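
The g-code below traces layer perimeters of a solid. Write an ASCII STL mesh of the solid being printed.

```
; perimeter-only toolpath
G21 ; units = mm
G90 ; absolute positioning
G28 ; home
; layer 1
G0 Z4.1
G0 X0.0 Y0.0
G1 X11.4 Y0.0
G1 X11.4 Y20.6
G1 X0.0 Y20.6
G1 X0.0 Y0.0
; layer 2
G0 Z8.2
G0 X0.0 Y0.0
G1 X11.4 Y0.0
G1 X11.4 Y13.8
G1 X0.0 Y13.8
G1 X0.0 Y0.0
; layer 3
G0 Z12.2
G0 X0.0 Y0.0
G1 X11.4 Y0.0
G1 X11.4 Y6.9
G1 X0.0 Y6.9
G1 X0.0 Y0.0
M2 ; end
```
solid part
  facet normal 0.0000 0.0000 -1.0000
    outer loop
      vertex 11.4 27.5 0.0
      vertex 11.4 0.0 0.0
      vertex 0.0 0.0 0.0
    endloop
  endfacet
  facet normal 0.0000 0.0000 -1.0000
    outer loop
      vertex 0.0 27.5 0.0
      vertex 11.4 27.5 0.0
      vertex 0.0 0.0 0.0
    endloop
  endfacet
  facet normal 0.0000 -1.0000 0.0000
    outer loop
      vertex 0.0 0.0 0.0
      vertex 11.4 0.0 0.0
      vertex 11.4 0.0 16.3
    endloop
  endfacet
  facet normal 0.0000 -1.0000 0.0000
    outer loop
      vertex 0.0 0.0 0.0
      vertex 11.4 0.0 16.3
      vertex 0.0 0.0 16.3
    endloop
  endfacet
  facet normal 0.0000 0.5099 0.8602
    outer loop
      vertex 0.0 0.0 16.3
      vertex 11.4 0.0 16.3
      vertex 11.4 27.5 0.0
    endloop
  endfacet
  facet normal 0.0000 0.5099 0.8602
    outer loop
      vertex 0.0 0.0 16.3
      vertex 11.4 27.5 0.0
      vertex 0.0 27.5 0.0
    endloop
  endfacet
  facet normal -1.0000 0.0000 0.0000
    outer loop
      vertex 0.0 0.0 16.3
      vertex 0.0 27.5 0.0
      vertex 0.0 0.0 0.0
    endloop
  endfacet
  facet normal 1.0000 0.0000 0.0000
    outer loop
      vertex 11.4 0.0 0.0
      vertex 11.4 27.5 0.0
      vertex 11.4 0.0 16.3
    endloop
  endfacet
endsolid part

The G0 Z moves step by Δz≈4.1 mm. The G1 loops shrink linearly with z, so the solid tapers from its base footprint up to z≈16.3. Closing with a flat bottom cap and the tapered top and triangulating gives 8 facets — a wedge (ramp): 11.4 × 27.5 mm base, rising to 16.3 mm along the y=0 edge and sloping linearly to z=0 at y=27.5.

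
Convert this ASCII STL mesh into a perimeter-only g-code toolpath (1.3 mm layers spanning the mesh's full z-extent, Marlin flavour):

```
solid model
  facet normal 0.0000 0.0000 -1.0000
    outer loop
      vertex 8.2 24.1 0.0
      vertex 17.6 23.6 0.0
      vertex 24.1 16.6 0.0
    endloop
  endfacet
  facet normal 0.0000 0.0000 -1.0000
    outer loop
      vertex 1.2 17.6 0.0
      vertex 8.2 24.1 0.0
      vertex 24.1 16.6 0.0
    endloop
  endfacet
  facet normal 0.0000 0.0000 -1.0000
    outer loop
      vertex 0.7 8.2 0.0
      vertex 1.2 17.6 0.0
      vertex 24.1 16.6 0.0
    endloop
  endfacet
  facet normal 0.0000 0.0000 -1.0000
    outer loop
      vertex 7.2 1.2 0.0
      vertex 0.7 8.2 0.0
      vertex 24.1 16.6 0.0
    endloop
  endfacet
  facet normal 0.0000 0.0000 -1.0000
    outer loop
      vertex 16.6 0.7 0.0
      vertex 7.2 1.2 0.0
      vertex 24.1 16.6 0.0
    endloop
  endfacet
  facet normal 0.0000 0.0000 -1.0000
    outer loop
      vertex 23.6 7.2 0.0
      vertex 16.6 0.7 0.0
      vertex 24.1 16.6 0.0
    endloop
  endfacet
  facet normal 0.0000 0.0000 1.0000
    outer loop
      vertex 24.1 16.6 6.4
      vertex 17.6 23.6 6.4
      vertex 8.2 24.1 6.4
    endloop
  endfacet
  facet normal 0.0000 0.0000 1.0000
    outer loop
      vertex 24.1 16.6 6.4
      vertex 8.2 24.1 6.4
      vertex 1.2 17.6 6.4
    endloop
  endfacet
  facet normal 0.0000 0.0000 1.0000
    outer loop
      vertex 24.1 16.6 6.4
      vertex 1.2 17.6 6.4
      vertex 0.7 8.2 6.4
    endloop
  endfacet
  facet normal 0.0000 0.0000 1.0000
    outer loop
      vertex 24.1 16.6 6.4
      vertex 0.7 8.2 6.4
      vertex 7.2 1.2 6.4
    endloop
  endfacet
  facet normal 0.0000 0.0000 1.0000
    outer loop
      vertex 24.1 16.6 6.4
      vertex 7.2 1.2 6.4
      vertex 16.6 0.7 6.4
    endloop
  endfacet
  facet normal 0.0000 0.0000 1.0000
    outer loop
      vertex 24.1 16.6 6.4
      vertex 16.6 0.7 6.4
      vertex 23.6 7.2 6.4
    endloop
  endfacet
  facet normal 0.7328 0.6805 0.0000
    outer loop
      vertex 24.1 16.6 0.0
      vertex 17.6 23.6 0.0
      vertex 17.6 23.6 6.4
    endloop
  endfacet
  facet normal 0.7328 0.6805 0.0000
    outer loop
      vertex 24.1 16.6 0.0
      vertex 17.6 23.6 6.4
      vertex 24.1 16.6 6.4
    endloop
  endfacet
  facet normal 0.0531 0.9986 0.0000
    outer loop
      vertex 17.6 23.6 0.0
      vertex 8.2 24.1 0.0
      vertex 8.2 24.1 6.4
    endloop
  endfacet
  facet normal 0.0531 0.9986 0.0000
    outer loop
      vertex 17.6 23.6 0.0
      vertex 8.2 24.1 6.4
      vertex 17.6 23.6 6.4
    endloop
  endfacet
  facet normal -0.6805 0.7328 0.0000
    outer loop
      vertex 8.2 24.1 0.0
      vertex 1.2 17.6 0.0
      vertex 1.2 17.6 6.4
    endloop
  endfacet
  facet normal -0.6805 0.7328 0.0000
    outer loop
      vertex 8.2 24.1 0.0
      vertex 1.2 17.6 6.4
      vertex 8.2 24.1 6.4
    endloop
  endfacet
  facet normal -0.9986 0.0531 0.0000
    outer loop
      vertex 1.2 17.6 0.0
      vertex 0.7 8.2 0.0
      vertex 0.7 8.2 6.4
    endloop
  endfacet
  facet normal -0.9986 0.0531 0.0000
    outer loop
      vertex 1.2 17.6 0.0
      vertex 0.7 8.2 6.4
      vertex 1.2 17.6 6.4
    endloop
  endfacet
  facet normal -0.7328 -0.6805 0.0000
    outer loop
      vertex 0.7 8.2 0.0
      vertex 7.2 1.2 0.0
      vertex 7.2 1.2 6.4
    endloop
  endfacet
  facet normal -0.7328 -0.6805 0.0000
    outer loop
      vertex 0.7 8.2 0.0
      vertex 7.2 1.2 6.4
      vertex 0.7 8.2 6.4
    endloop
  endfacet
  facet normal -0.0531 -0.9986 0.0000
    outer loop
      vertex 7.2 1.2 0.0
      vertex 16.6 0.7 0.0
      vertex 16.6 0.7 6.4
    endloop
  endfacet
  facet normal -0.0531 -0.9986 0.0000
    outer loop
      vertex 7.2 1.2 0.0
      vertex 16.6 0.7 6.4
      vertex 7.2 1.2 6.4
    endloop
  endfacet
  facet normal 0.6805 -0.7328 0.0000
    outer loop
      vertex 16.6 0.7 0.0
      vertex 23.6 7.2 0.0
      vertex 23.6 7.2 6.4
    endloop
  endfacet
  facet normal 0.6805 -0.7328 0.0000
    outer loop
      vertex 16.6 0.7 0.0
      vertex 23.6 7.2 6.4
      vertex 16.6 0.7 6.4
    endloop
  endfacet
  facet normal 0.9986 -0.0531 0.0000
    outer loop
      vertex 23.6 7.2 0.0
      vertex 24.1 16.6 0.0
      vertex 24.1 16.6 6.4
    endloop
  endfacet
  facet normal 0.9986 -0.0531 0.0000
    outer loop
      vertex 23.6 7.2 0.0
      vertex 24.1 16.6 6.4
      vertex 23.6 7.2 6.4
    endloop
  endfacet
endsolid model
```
; perimeter-only toolpath
G21 ; units = mm
G90 ; absolute positioning
G28 ; home
; layer 1
G0 Z1.3
G0 X24.1 Y16.6
G1 X17.6 Y23.6
G1 X8.2 Y24.1
G1 X1.2 Y17.6
G1 X0.7 Y8.2
G1 X7.2 Y1.2
G1 X16.6 Y0.7
G1 X23.6 Y7.2
G1 X24.1 Y16.6
; layer 2
G0 Z2.6
G0 X24.1 Y16.6
G1 X17.6 Y23.6
G1 X8.2 Y24.1
G1 X1.2 Y17.6
G1 X0.7 Y8.2
G1 X7.2 Y1.2
G1 X16.6 Y0.7
G1 X23.6 Y7.2
G1 X24.1 Y16.6
; layer 3
G0 Z3.8
G0 X24.1 Y16.6
G1 X17.6 Y23.6
G1 X8.2 Y24.1
G1 X1.2 Y17.6
G1 X0.7 Y8.2
G1 X7.2 Y1.2
G1 X16.6 Y0.7
G1 X23.6 Y7.2
G1 X24.1 Y16.6
; layer 4
G0 Z5.1
G0 X24.1 Y16.6
G1 X17.6 Y23.6
G1 X8.2 Y24.1
G1 X1.2 Y17.6
G1 X0.7 Y8.2
G1 X7.2 Y1.2
G1 X16.6 Y0.7
G1 X23.6 Y7.2
G1 X24.1 Y16.6
; layer 5
G0 Z6.4
G0 X24.1 Y16.6
G1 X17.6 Y23.6
G1 X8.2 Y24.1
G1 X1.2 Y17.6
G1 X0.7 Y8.2
G1 X7.2 Y1.2
G1 X16.6 Y0.7
G1 X23.6 Y7.2
G1 X24.1 Y16.6
M2 ; end

The solid is a regular 8-sided prism (a cylinder approximated with 8 flat sides), circumscribed radius ≈ 12.4 mm, height ≈ 6.4 mm. Slicing at Δz = 1.3 mm — 5 equal slices spanning the solid's height, so layer i sits at z = i·h/5 — gives 5 non-empty perimeters. Each is a 8-segment closed polygon; G0 lifts to the layer z and rapids to the start vertex, then G1 traces the edges.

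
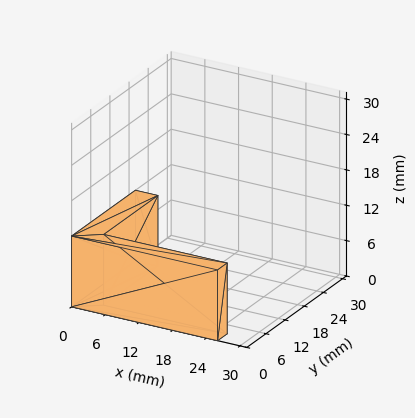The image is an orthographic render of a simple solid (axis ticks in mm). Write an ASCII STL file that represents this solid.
Reading the render: the shape is an L-shaped prism: outer 26 × 20 mm, arm thicknesses ≈ 3 mm (horizontal) and 4 mm (vertical), extruded 12 mm in z (dimensions read to the nearest mm from the axis ticks). For the STL, each face is triangulated and given an outward normal.

solid part
  facet normal 0.0000 0.0000 -1.0000
    outer loop
      vertex 26.000 3.000 0.000
      vertex 26.000 0.000 0.000
      vertex 0.000 0.000 0.000
    endloop
  endfacet
  facet normal 0.0000 0.0000 -1.0000
    outer loop
      vertex 4.000 3.000 0.000
      vertex 26.000 3.000 0.000
      vertex 0.000 0.000 0.000
    endloop
  endfacet
  facet normal 0.0000 0.0000 -1.0000
    outer loop
      vertex 4.000 20.000 0.000
      vertex 4.000 3.000 0.000
      vertex 0.000 0.000 0.000
    endloop
  endfacet
  facet normal 0.0000 0.0000 -1.0000
    outer loop
      vertex 0.000 20.000 0.000
      vertex 4.000 20.000 0.000
      vertex 0.000 0.000 0.000
    endloop
  endfacet
  facet normal 0.0000 0.0000 1.0000
    outer loop
      vertex 0.000 0.000 12.000
      vertex 26.000 0.000 12.000
      vertex 26.000 3.000 12.000
    endloop
  endfacet
  facet normal 0.0000 0.0000 1.0000
    outer loop
      vertex 0.000 0.000 12.000
      vertex 26.000 3.000 12.000
      vertex 4.000 3.000 12.000
    endloop
  endfacet
  facet normal 0.0000 0.0000 1.0000
    outer loop
      vertex 0.000 0.000 12.000
      vertex 4.000 3.000 12.000
      vertex 4.000 20.000 12.000
    endloop
  endfacet
  facet normal 0.0000 0.0000 1.0000
    outer loop
      vertex 0.000 0.000 12.000
      vertex 4.000 20.000 12.000
      vertex 0.000 20.000 12.000
    endloop
  endfacet
  facet normal 0.0000 -1.0000 0.0000
    outer loop
      vertex 0.000 0.000 0.000
      vertex 26.000 0.000 0.000
      vertex 26.000 0.000 12.000
    endloop
  endfacet
  facet normal 0.0000 -1.0000 0.0000
    outer loop
      vertex 0.000 0.000 0.000
      vertex 26.000 0.000 12.000
      vertex 0.000 0.000 12.000
    endloop
  endfacet
  facet normal 1.0000 0.0000 0.0000
    outer loop
      vertex 26.000 0.000 0.000
      vertex 26.000 3.000 0.000
      vertex 26.000 3.000 12.000
    endloop
  endfacet
  facet normal 1.0000 0.0000 0.0000
    outer loop
      vertex 26.000 0.000 0.000
      vertex 26.000 3.000 12.000
      vertex 26.000 0.000 12.000
    endloop
  endfacet
  facet normal 0.0000 1.0000 0.0000
    outer loop
      vertex 26.000 3.000 0.000
      vertex 4.000 3.000 0.000
      vertex 4.000 3.000 12.000
    endloop
  endfacet
  facet normal 0.0000 1.0000 0.0000
    outer loop
      vertex 26.000 3.000 0.000
      vertex 4.000 3.000 12.000
      vertex 26.000 3.000 12.000
    endloop
  endfacet
  facet normal 1.0000 0.0000 0.0000
    outer loop
      vertex 4.000 3.000 0.000
      vertex 4.000 20.000 0.000
      vertex 4.000 20.000 12.000
    endloop
  endfacet
  facet normal 1.0000 0.0000 0.0000
    outer loop
      vertex 4.000 3.000 0.000
      vertex 4.000 20.000 12.000
      vertex 4.000 3.000 12.000
    endloop
  endfacet
  facet normal 0.0000 1.0000 0.0000
    outer loop
      vertex 4.000 20.000 0.000
      vertex 0.000 20.000 0.000
      vertex 0.000 20.000 12.000
    endloop
  endfacet
  facet normal 0.0000 1.0000 0.0000
    outer loop
      vertex 4.000 20.000 0.000
      vertex 0.000 20.000 12.000
      vertex 4.000 20.000 12.000
    endloop
  endfacet
  facet normal -1.0000 0.0000 0.0000
    outer loop
      vertex 0.000 20.000 0.000
      vertex 0.000 0.000 0.000
      vertex 0.000 0.000 12.000
    endloop
  endfacet
  facet normal -1.0000 0.0000 0.0000
    outer loop
      vertex 0.000 20.000 0.000
      vertex 0.000 0.000 12.000
      vertex 0.000 20.000 12.000
    endloop
  endfacet
endsolid part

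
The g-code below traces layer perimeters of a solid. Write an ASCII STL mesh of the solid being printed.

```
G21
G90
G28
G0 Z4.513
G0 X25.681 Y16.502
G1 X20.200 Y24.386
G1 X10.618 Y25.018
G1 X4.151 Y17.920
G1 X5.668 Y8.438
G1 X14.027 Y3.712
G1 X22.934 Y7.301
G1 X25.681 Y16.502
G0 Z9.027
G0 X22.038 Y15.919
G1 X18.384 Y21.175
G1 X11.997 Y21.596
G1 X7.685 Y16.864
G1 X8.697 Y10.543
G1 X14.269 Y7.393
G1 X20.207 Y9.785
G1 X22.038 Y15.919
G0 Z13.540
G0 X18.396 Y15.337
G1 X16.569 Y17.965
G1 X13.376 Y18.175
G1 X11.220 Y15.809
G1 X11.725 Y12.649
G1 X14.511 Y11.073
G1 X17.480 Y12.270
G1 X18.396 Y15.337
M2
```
solid part
  facet normal 0.0000 0.0000 -1.0000
    outer loop
      vertex 9.240 28.439 0.000
      vertex 22.015 27.597 0.000
      vertex 29.323 17.085 0.000
    endloop
  endfacet
  facet normal 0.0000 0.0000 -1.0000
    outer loop
      vertex 0.617 18.975 0.000
      vertex 9.240 28.439 0.000
      vertex 29.323 17.085 0.000
    endloop
  endfacet
  facet normal 0.0000 0.0000 -1.0000
    outer loop
      vertex 2.639 6.333 0.000
      vertex 0.617 18.975 0.000
      vertex 29.323 17.085 0.000
    endloop
  endfacet
  facet normal 0.0000 0.0000 -1.0000
    outer loop
      vertex 13.784 0.032 0.000
      vertex 2.639 6.333 0.000
      vertex 29.323 17.085 0.000
    endloop
  endfacet
  facet normal 0.0000 0.0000 -1.0000
    outer loop
      vertex 25.660 4.817 0.000
      vertex 13.784 0.032 0.000
      vertex 29.323 17.085 0.000
    endloop
  endfacet
  facet normal 0.6612 0.4597 0.5929
    outer loop
      vertex 29.323 17.085 0.000
      vertex 22.015 27.597 0.000
      vertex 14.754 14.754 18.054
    endloop
  endfacet
  facet normal 0.0530 0.8035 0.5929
    outer loop
      vertex 22.015 27.597 0.000
      vertex 9.240 28.439 0.000
      vertex 14.754 14.754 18.054
    endloop
  endfacet
  facet normal -0.5952 0.5424 0.5929
    outer loop
      vertex 9.240 28.439 0.000
      vertex 0.617 18.975 0.000
      vertex 14.754 14.754 18.054
    endloop
  endfacet
  facet normal -0.7952 -0.1272 0.5929
    outer loop
      vertex 0.617 18.975 0.000
      vertex 2.639 6.333 0.000
      vertex 14.754 14.754 18.054
    endloop
  endfacet
  facet normal -0.3963 -0.7010 0.5929
    outer loop
      vertex 2.639 6.333 0.000
      vertex 13.784 0.032 0.000
      vertex 14.754 14.754 18.054
    endloop
  endfacet
  facet normal 0.3009 -0.7469 0.5929
    outer loop
      vertex 13.784 0.032 0.000
      vertex 25.660 4.817 0.000
      vertex 14.754 14.754 18.054
    endloop
  endfacet
  facet normal 0.7716 -0.2304 0.5929
    outer loop
      vertex 25.660 4.817 0.000
      vertex 29.323 17.085 0.000
      vertex 14.754 14.754 18.054
    endloop
  endfacet
endsolid part

The G0 Z moves step by Δz≈4.513 mm. The G1 loops shrink linearly with z, so the solid tapers from its base footprint up to z≈18.1. Closing with a flat bottom cap and the tapered top and triangulating gives 12 facets — a regular 7-sided pyramid, base circumscribed radius ≈ 14.8 mm, apex at z ≈ 18.1 mm.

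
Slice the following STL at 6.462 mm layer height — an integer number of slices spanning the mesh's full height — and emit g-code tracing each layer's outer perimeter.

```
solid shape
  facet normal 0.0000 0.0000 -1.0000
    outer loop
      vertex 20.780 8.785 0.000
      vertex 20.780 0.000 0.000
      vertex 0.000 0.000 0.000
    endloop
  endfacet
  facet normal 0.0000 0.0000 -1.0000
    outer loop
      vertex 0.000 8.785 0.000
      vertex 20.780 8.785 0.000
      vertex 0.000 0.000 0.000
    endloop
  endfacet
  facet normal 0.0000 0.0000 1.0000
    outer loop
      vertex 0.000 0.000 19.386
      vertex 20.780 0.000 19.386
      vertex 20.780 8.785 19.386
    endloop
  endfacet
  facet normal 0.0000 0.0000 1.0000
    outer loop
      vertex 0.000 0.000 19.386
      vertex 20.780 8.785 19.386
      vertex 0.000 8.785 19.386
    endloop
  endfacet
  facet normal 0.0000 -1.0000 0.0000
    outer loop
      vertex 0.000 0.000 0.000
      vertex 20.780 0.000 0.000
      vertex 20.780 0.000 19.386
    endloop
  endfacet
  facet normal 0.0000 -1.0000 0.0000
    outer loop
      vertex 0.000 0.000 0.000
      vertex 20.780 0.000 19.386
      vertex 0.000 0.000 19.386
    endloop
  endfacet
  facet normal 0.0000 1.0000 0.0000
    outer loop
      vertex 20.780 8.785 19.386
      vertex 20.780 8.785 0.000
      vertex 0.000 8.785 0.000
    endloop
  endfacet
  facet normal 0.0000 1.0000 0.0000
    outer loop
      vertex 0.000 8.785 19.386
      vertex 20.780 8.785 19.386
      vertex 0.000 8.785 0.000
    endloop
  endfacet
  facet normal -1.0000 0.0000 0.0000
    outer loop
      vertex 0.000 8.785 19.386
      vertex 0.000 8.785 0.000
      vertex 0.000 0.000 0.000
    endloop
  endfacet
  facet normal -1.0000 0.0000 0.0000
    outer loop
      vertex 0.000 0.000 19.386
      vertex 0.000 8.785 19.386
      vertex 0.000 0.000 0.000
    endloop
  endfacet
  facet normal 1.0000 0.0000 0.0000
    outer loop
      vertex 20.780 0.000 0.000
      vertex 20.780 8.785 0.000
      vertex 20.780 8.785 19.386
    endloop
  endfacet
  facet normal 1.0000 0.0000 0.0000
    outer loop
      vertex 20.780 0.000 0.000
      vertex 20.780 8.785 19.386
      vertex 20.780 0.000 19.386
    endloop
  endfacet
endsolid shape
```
; perimeter-only toolpath
G21 ; units = mm
G90 ; absolute positioning
G28 ; home
; layer 1
G0 Z6.462
G0 X0.000 Y0.000
G1 X20.780 Y0.000
G1 X20.780 Y8.785
G1 X0.000 Y8.785
G1 X0.000 Y0.000
; layer 2
G0 Z12.924
G0 X0.000 Y0.000
G1 X20.780 Y0.000
G1 X20.780 Y8.785
G1 X0.000 Y8.785
G1 X0.000 Y0.000
; layer 3
G0 Z19.386
G0 X0.000 Y0.000
G1 X20.780 Y0.000
G1 X20.780 Y8.785
G1 X0.000 Y8.785
G1 X0.000 Y0.000
M2 ; end

The solid is a rectangular box, roughly 20.8 × 8.79 mm footprint and 19.4 mm tall. Slicing at Δz = 6.462 mm — 3 equal slices spanning the solid's height, so layer i sits at z = i·h/3 — gives 3 non-empty perimeters. Each is a 4-segment closed polygon; G0 lifts to the layer z and rapids to the start vertex, then G1 traces the edges.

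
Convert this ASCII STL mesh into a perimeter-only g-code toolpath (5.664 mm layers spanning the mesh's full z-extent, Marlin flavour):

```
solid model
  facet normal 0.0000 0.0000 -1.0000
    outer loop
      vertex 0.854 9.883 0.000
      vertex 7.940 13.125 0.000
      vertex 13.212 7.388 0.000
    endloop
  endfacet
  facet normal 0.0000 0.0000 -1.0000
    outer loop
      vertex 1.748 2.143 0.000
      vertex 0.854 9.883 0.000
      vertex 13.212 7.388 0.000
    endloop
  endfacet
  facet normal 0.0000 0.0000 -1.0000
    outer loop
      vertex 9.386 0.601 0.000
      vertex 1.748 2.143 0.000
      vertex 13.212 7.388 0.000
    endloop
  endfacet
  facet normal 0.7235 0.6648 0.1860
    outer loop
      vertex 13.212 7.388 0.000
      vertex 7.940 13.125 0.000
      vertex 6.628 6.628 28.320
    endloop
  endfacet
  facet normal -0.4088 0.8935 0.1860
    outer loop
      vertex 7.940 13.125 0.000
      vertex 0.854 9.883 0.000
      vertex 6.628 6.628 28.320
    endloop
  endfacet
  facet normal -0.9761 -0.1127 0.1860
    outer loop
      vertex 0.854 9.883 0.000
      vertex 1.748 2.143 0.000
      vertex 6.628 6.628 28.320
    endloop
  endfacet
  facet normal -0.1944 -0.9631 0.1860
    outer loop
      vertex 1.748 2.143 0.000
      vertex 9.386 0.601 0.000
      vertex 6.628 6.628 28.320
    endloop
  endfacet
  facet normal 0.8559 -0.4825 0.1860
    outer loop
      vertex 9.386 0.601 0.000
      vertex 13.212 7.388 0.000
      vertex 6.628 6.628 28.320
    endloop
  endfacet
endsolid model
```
; perimeter-only toolpath
G21 ; units = mm
G90 ; absolute positioning
G28 ; home
; layer 1
G0 Z5.664
G0 X11.895 Y7.236
G1 X7.678 Y11.826
G1 X2.009 Y9.232
G1 X2.724 Y3.040
G1 X8.834 Y1.806
G1 X11.895 Y7.236
; layer 2
G0 Z11.328
G0 X10.578 Y7.084
G1 X7.415 Y10.526
G1 X3.164 Y8.581
G1 X3.700 Y3.937
G1 X8.283 Y3.012
G1 X10.578 Y7.084
; layer 3
G0 Z16.992
G0 X9.262 Y6.932
G1 X7.153 Y9.227
G1 X4.318 Y7.930
G1 X4.676 Y4.834
G1 X7.731 Y4.217
G1 X9.262 Y6.932
; layer 4
G0 Z22.656
G0 X7.945 Y6.780
G1 X6.890 Y7.927
G1 X5.473 Y7.279
G1 X5.652 Y5.731
G1 X7.180 Y5.423
G1 X7.945 Y6.780
M2 ; end

The solid is a regular 5-sided pyramid, base circumscribed radius ≈ 6.63 mm, apex at z ≈ 28.3 mm. Slicing at Δz = 5.664 mm — 5 equal slices spanning the solid's height, so layer i sits at z = i·h/5 — gives 4 non-empty perimeters. Each is a 5-segment closed polygon; G0 lifts to the layer z and rapids to the start vertex, then G1 traces the edges. The cross-section shrinks linearly with z (the slice at the apex is degenerate and omitted).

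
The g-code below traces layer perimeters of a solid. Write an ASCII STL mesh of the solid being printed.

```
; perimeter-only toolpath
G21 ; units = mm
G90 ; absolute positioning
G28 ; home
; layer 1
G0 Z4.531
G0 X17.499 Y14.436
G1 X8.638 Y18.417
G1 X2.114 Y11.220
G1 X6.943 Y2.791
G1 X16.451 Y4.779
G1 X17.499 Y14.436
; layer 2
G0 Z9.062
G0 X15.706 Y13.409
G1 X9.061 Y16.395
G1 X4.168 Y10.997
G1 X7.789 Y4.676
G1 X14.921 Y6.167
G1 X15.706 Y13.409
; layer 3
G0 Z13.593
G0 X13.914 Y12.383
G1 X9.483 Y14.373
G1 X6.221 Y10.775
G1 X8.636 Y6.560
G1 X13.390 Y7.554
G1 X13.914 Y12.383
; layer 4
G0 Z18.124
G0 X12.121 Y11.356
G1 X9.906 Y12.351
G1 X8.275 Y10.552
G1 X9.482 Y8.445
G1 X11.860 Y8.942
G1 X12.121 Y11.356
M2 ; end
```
solid part
  facet normal 0.0000 0.0000 -1.0000
    outer loop
      vertex 0.060 11.443 0.000
      vertex 8.215 20.439 0.000
      vertex 19.291 15.463 0.000
    endloop
  endfacet
  facet normal 0.0000 0.0000 -1.0000
    outer loop
      vertex 6.096 0.907 0.000
      vertex 0.060 11.443 0.000
      vertex 19.291 15.463 0.000
    endloop
  endfacet
  facet normal 0.0000 0.0000 -1.0000
    outer loop
      vertex 17.982 3.392 0.000
      vertex 6.096 0.907 0.000
      vertex 19.291 15.463 0.000
    endloop
  endfacet
  facet normal 0.3845 0.8558 0.3460
    outer loop
      vertex 19.291 15.463 0.000
      vertex 8.215 20.439 0.000
      vertex 10.329 10.329 22.655
    endloop
  endfacet
  facet normal -0.6951 0.6301 0.3461
    outer loop
      vertex 8.215 20.439 0.000
      vertex 0.060 11.443 0.000
      vertex 10.329 10.329 22.655
    endloop
  endfacet
  facet normal -0.8141 -0.4664 0.3461
    outer loop
      vertex 0.060 11.443 0.000
      vertex 6.096 0.907 0.000
      vertex 10.329 10.329 22.655
    endloop
  endfacet
  facet normal 0.1920 -0.9184 0.3461
    outer loop
      vertex 6.096 0.907 0.000
      vertex 17.982 3.392 0.000
      vertex 10.329 10.329 22.655
    endloop
  endfacet
  facet normal 0.9327 -0.1011 0.3461
    outer loop
      vertex 17.982 3.392 0.000
      vertex 19.291 15.463 0.000
      vertex 10.329 10.329 22.655
    endloop
  endfacet
endsolid part

The G0 Z moves step by Δz≈4.531 mm. The G1 loops shrink linearly with z, so the solid tapers from its base footprint up to z≈22.7. Closing with a flat bottom cap and the tapered top and triangulating gives 8 facets — a regular 5-sided pyramid, base circumscribed radius ≈ 10.3 mm, apex at z ≈ 22.7 mm.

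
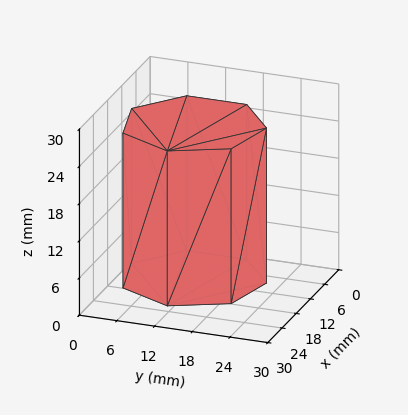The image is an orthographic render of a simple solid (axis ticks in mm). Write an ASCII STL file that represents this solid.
Reading the render: the shape is a regular 7-sided prism (a cylinder approximated with 7 flat sides), circumscribed radius ≈ 11 mm, height ≈ 25 mm (dimensions read to the nearest mm from the axis ticks). For the STL, each face is triangulated and given an outward normal.

solid part
  facet normal 0.0000 0.0000 -1.0000
    outer loop
      vertex 8.552 21.724 0.000
      vertex 17.858 19.600 0.000
      vertex 22.000 11.000 0.000
    endloop
  endfacet
  facet normal 0.0000 0.0000 -1.0000
    outer loop
      vertex 1.089 15.773 0.000
      vertex 8.552 21.724 0.000
      vertex 22.000 11.000 0.000
    endloop
  endfacet
  facet normal 0.0000 0.0000 -1.0000
    outer loop
      vertex 1.089 6.227 0.000
      vertex 1.089 15.773 0.000
      vertex 22.000 11.000 0.000
    endloop
  endfacet
  facet normal 0.0000 0.0000 -1.0000
    outer loop
      vertex 8.552 0.276 0.000
      vertex 1.089 6.227 0.000
      vertex 22.000 11.000 0.000
    endloop
  endfacet
  facet normal 0.0000 0.0000 -1.0000
    outer loop
      vertex 17.858 2.400 0.000
      vertex 8.552 0.276 0.000
      vertex 22.000 11.000 0.000
    endloop
  endfacet
  facet normal 0.0000 0.0000 1.0000
    outer loop
      vertex 22.000 11.000 25.000
      vertex 17.858 19.600 25.000
      vertex 8.552 21.724 25.000
    endloop
  endfacet
  facet normal 0.0000 0.0000 1.0000
    outer loop
      vertex 22.000 11.000 25.000
      vertex 8.552 21.724 25.000
      vertex 1.089 15.773 25.000
    endloop
  endfacet
  facet normal 0.0000 0.0000 1.0000
    outer loop
      vertex 22.000 11.000 25.000
      vertex 1.089 15.773 25.000
      vertex 1.089 6.227 25.000
    endloop
  endfacet
  facet normal 0.0000 0.0000 1.0000
    outer loop
      vertex 22.000 11.000 25.000
      vertex 1.089 6.227 25.000
      vertex 8.552 0.276 25.000
    endloop
  endfacet
  facet normal 0.0000 0.0000 1.0000
    outer loop
      vertex 22.000 11.000 25.000
      vertex 8.552 0.276 25.000
      vertex 17.858 2.400 25.000
    endloop
  endfacet
  facet normal 0.9010 0.4339 0.0000
    outer loop
      vertex 22.000 11.000 0.000
      vertex 17.858 19.600 0.000
      vertex 17.858 19.600 25.000
    endloop
  endfacet
  facet normal 0.9010 0.4339 0.0000
    outer loop
      vertex 22.000 11.000 0.000
      vertex 17.858 19.600 25.000
      vertex 22.000 11.000 25.000
    endloop
  endfacet
  facet normal 0.2225 0.9749 0.0000
    outer loop
      vertex 17.858 19.600 0.000
      vertex 8.552 21.724 0.000
      vertex 8.552 21.724 25.000
    endloop
  endfacet
  facet normal 0.2225 0.9749 0.0000
    outer loop
      vertex 17.858 19.600 0.000
      vertex 8.552 21.724 25.000
      vertex 17.858 19.600 25.000
    endloop
  endfacet
  facet normal -0.6235 0.7819 0.0000
    outer loop
      vertex 8.552 21.724 0.000
      vertex 1.089 15.773 0.000
      vertex 1.089 15.773 25.000
    endloop
  endfacet
  facet normal -0.6235 0.7819 0.0000
    outer loop
      vertex 8.552 21.724 0.000
      vertex 1.089 15.773 25.000
      vertex 8.552 21.724 25.000
    endloop
  endfacet
  facet normal -1.0000 0.0000 0.0000
    outer loop
      vertex 1.089 15.773 0.000
      vertex 1.089 6.227 0.000
      vertex 1.089 6.227 25.000
    endloop
  endfacet
  facet normal -1.0000 0.0000 0.0000
    outer loop
      vertex 1.089 15.773 0.000
      vertex 1.089 6.227 25.000
      vertex 1.089 15.773 25.000
    endloop
  endfacet
  facet normal -0.6235 -0.7819 0.0000
    outer loop
      vertex 1.089 6.227 0.000
      vertex 8.552 0.276 0.000
      vertex 8.552 0.276 25.000
    endloop
  endfacet
  facet normal -0.6235 -0.7819 0.0000
    outer loop
      vertex 1.089 6.227 0.000
      vertex 8.552 0.276 25.000
      vertex 1.089 6.227 25.000
    endloop
  endfacet
  facet normal 0.2225 -0.9749 0.0000
    outer loop
      vertex 8.552 0.276 0.000
      vertex 17.858 2.400 0.000
      vertex 17.858 2.400 25.000
    endloop
  endfacet
  facet normal 0.2225 -0.9749 0.0000
    outer loop
      vertex 8.552 0.276 0.000
      vertex 17.858 2.400 25.000
      vertex 8.552 0.276 25.000
    endloop
  endfacet
  facet normal 0.9010 -0.4339 0.0000
    outer loop
      vertex 17.858 2.400 0.000
      vertex 22.000 11.000 0.000
      vertex 22.000 11.000 25.000
    endloop
  endfacet
  facet normal 0.9010 -0.4339 0.0000
    outer loop
      vertex 17.858 2.400 0.000
      vertex 22.000 11.000 25.000
      vertex 17.858 2.400 25.000
    endloop
  endfacet
endsolid part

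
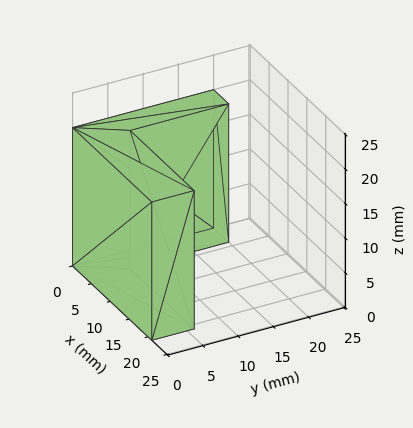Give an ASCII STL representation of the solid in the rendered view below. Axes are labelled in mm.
Reading the render: the shape is an L-shaped prism: outer 21 × 20 mm, arm thicknesses ≈ 6 mm (horizontal) and 4 mm (vertical), extruded 20 mm in z (dimensions read to the nearest mm from the axis ticks). For the STL, each face is triangulated and given an outward normal.

solid part
  facet normal 0.0000 0.0000 -1.0000
    outer loop
      vertex 21.000 6.000 0.000
      vertex 21.000 0.000 0.000
      vertex 0.000 0.000 0.000
    endloop
  endfacet
  facet normal 0.0000 0.0000 -1.0000
    outer loop
      vertex 4.000 6.000 0.000
      vertex 21.000 6.000 0.000
      vertex 0.000 0.000 0.000
    endloop
  endfacet
  facet normal 0.0000 0.0000 -1.0000
    outer loop
      vertex 4.000 20.000 0.000
      vertex 4.000 6.000 0.000
      vertex 0.000 0.000 0.000
    endloop
  endfacet
  facet normal 0.0000 0.0000 -1.0000
    outer loop
      vertex 0.000 20.000 0.000
      vertex 4.000 20.000 0.000
      vertex 0.000 0.000 0.000
    endloop
  endfacet
  facet normal 0.0000 0.0000 1.0000
    outer loop
      vertex 0.000 0.000 20.000
      vertex 21.000 0.000 20.000
      vertex 21.000 6.000 20.000
    endloop
  endfacet
  facet normal 0.0000 0.0000 1.0000
    outer loop
      vertex 0.000 0.000 20.000
      vertex 21.000 6.000 20.000
      vertex 4.000 6.000 20.000
    endloop
  endfacet
  facet normal 0.0000 0.0000 1.0000
    outer loop
      vertex 0.000 0.000 20.000
      vertex 4.000 6.000 20.000
      vertex 4.000 20.000 20.000
    endloop
  endfacet
  facet normal 0.0000 0.0000 1.0000
    outer loop
      vertex 0.000 0.000 20.000
      vertex 4.000 20.000 20.000
      vertex 0.000 20.000 20.000
    endloop
  endfacet
  facet normal 0.0000 -1.0000 0.0000
    outer loop
      vertex 0.000 0.000 0.000
      vertex 21.000 0.000 0.000
      vertex 21.000 0.000 20.000
    endloop
  endfacet
  facet normal 0.0000 -1.0000 0.0000
    outer loop
      vertex 0.000 0.000 0.000
      vertex 21.000 0.000 20.000
      vertex 0.000 0.000 20.000
    endloop
  endfacet
  facet normal 1.0000 0.0000 0.0000
    outer loop
      vertex 21.000 0.000 0.000
      vertex 21.000 6.000 0.000
      vertex 21.000 6.000 20.000
    endloop
  endfacet
  facet normal 1.0000 0.0000 0.0000
    outer loop
      vertex 21.000 0.000 0.000
      vertex 21.000 6.000 20.000
      vertex 21.000 0.000 20.000
    endloop
  endfacet
  facet normal 0.0000 1.0000 0.0000
    outer loop
      vertex 21.000 6.000 0.000
      vertex 4.000 6.000 0.000
      vertex 4.000 6.000 20.000
    endloop
  endfacet
  facet normal 0.0000 1.0000 0.0000
    outer loop
      vertex 21.000 6.000 0.000
      vertex 4.000 6.000 20.000
      vertex 21.000 6.000 20.000
    endloop
  endfacet
  facet normal 1.0000 0.0000 0.0000
    outer loop
      vertex 4.000 6.000 0.000
      vertex 4.000 20.000 0.000
      vertex 4.000 20.000 20.000
    endloop
  endfacet
  facet normal 1.0000 0.0000 0.0000
    outer loop
      vertex 4.000 6.000 0.000
      vertex 4.000 20.000 20.000
      vertex 4.000 6.000 20.000
    endloop
  endfacet
  facet normal 0.0000 1.0000 0.0000
    outer loop
      vertex 4.000 20.000 0.000
      vertex 0.000 20.000 0.000
      vertex 0.000 20.000 20.000
    endloop
  endfacet
  facet normal 0.0000 1.0000 0.0000
    outer loop
      vertex 4.000 20.000 0.000
      vertex 0.000 20.000 20.000
      vertex 4.000 20.000 20.000
    endloop
  endfacet
  facet normal -1.0000 0.0000 0.0000
    outer loop
      vertex 0.000 20.000 0.000
      vertex 0.000 0.000 0.000
      vertex 0.000 0.000 20.000
    endloop
  endfacet
  facet normal -1.0000 0.0000 0.0000
    outer loop
      vertex 0.000 20.000 0.000
      vertex 0.000 0.000 20.000
      vertex 0.000 20.000 20.000
    endloop
  endfacet
endsolid part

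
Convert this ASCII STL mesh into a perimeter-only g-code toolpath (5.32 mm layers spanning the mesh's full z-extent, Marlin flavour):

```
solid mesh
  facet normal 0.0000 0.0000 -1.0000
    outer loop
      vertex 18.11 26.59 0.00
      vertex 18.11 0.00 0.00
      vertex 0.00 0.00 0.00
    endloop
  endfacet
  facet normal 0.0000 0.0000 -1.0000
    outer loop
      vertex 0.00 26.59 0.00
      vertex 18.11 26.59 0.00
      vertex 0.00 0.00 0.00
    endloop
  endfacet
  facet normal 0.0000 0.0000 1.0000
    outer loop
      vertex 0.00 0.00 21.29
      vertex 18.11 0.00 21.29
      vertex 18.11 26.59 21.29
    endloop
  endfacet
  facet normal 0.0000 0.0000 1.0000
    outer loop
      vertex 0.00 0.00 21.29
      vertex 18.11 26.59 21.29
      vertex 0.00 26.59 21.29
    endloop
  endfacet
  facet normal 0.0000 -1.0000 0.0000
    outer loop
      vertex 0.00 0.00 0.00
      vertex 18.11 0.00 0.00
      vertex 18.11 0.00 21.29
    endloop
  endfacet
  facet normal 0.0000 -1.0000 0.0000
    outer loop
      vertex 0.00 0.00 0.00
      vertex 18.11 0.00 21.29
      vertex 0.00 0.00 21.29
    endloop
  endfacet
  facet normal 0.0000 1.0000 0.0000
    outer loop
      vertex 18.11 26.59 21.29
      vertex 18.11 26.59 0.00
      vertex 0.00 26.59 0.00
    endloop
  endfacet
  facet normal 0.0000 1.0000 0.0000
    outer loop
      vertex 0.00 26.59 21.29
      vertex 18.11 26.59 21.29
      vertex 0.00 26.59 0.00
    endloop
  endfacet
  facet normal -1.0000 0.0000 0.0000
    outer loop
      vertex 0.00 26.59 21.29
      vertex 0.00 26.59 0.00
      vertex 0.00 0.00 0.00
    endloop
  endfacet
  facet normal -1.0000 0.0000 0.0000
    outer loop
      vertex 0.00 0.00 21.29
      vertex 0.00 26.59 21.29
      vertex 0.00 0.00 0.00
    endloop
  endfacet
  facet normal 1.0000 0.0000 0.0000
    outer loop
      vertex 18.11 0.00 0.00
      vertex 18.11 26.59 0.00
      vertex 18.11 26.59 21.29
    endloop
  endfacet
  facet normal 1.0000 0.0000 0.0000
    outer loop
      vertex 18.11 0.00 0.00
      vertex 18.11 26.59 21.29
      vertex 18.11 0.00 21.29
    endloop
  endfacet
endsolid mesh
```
; perimeter-only toolpath
G21 ; units = mm
G90 ; absolute positioning
G28 ; home
; layer 1
G0 Z5.32
G0 X0.00 Y0.00
G1 X18.11 Y0.00
G1 X18.11 Y26.59
G1 X0.00 Y26.59
G1 X0.00 Y0.00
; layer 2
G0 Z10.64
G0 X0.00 Y0.00
G1 X18.11 Y0.00
G1 X18.11 Y26.59
G1 X0.00 Y26.59
G1 X0.00 Y0.00
; layer 3
G0 Z15.97
G0 X0.00 Y0.00
G1 X18.11 Y0.00
G1 X18.11 Y26.59
G1 X0.00 Y26.59
G1 X0.00 Y0.00
; layer 4
G0 Z21.29
G0 X0.00 Y0.00
G1 X18.11 Y0.00
G1 X18.11 Y26.59
G1 X0.00 Y26.59
G1 X0.00 Y0.00
M2 ; end

The solid is a rectangular box, roughly 18.1 × 26.6 mm footprint and 21.3 mm tall. Slicing at Δz = 5.32 mm — 4 equal slices spanning the solid's height, so layer i sits at z = i·h/4 — gives 4 non-empty perimeters. Each is a 4-segment closed polygon; G0 lifts to the layer z and rapids to the start vertex, then G1 traces the edges.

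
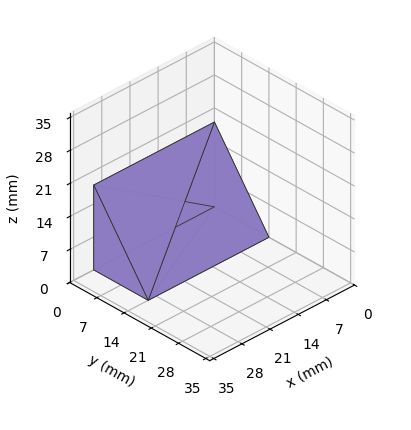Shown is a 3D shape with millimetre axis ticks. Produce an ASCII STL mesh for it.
Reading the render: the shape is a wedge (ramp): 30 × 14 mm base, rising to 18 mm along the y=0 edge and sloping linearly to z=0 at y=14 (dimensions read to the nearest mm from the axis ticks). For the STL, each face is triangulated and given an outward normal.

solid part
  facet normal 0.0000 0.0000 -1.0000
    outer loop
      vertex 30.0 14.0 0.0
      vertex 30.0 0.0 0.0
      vertex 0.0 0.0 0.0
    endloop
  endfacet
  facet normal 0.0000 0.0000 -1.0000
    outer loop
      vertex 0.0 14.0 0.0
      vertex 30.0 14.0 0.0
      vertex 0.0 0.0 0.0
    endloop
  endfacet
  facet normal 0.0000 -1.0000 0.0000
    outer loop
      vertex 0.0 0.0 0.0
      vertex 30.0 0.0 0.0
      vertex 30.0 0.0 18.0
    endloop
  endfacet
  facet normal 0.0000 -1.0000 0.0000
    outer loop
      vertex 0.0 0.0 0.0
      vertex 30.0 0.0 18.0
      vertex 0.0 0.0 18.0
    endloop
  endfacet
  facet normal 0.0000 0.7894 0.6139
    outer loop
      vertex 0.0 0.0 18.0
      vertex 30.0 0.0 18.0
      vertex 30.0 14.0 0.0
    endloop
  endfacet
  facet normal 0.0000 0.7894 0.6139
    outer loop
      vertex 0.0 0.0 18.0
      vertex 30.0 14.0 0.0
      vertex 0.0 14.0 0.0
    endloop
  endfacet
  facet normal -1.0000 0.0000 0.0000
    outer loop
      vertex 0.0 0.0 18.0
      vertex 0.0 14.0 0.0
      vertex 0.0 0.0 0.0
    endloop
  endfacet
  facet normal 1.0000 0.0000 0.0000
    outer loop
      vertex 30.0 0.0 0.0
      vertex 30.0 14.0 0.0
      vertex 30.0 0.0 18.0
    endloop
  endfacet
endsolid part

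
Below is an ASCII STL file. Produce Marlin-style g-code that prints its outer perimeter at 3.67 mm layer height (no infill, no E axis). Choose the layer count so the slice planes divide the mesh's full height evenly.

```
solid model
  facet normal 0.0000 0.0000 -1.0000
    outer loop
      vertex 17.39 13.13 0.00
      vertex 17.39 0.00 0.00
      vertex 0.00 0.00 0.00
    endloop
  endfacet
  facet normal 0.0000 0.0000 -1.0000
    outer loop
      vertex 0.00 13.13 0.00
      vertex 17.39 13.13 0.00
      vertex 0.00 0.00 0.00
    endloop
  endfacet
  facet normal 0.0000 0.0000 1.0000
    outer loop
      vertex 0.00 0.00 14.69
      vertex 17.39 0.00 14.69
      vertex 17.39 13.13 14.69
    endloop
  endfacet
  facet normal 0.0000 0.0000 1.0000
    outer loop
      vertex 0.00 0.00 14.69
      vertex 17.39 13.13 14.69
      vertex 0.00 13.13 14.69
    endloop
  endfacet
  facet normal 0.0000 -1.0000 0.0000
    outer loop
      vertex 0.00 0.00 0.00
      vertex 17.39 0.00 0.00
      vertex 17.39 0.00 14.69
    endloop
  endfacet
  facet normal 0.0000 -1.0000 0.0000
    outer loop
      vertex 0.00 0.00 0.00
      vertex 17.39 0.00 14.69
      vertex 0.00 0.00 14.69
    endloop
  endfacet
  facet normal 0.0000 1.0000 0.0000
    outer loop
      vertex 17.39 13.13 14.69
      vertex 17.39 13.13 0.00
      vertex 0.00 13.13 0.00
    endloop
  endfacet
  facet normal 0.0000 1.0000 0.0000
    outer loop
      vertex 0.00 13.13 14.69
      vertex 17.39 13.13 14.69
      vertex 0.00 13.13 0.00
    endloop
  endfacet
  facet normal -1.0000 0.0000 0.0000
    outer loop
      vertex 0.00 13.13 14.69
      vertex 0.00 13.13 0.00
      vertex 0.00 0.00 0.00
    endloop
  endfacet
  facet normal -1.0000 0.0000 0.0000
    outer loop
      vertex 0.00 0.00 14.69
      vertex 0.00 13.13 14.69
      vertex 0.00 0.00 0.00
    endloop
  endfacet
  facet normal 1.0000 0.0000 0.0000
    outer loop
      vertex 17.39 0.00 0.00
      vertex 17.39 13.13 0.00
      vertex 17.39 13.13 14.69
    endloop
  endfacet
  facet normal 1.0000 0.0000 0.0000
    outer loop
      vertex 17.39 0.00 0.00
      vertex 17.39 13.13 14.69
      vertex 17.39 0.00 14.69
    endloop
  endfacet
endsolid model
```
; perimeter-only toolpath
G21 ; units = mm
G90 ; absolute positioning
G28 ; home
; layer 1
G0 Z3.67
G0 X0.00 Y0.00
G1 X17.39 Y0.00
G1 X17.39 Y13.13
G1 X0.00 Y13.13
G1 X0.00 Y0.00
; layer 2
G0 Z7.34
G0 X0.00 Y0.00
G1 X17.39 Y0.00
G1 X17.39 Y13.13
G1 X0.00 Y13.13
G1 X0.00 Y0.00
; layer 3
G0 Z11.02
G0 X0.00 Y0.00
G1 X17.39 Y0.00
G1 X17.39 Y13.13
G1 X0.00 Y13.13
G1 X0.00 Y0.00
; layer 4
G0 Z14.69
G0 X0.00 Y0.00
G1 X17.39 Y0.00
G1 X17.39 Y13.13
G1 X0.00 Y13.13
G1 X0.00 Y0.00
M2 ; end

The solid is a rectangular box, roughly 17.4 × 13.1 mm footprint and 14.7 mm tall. Slicing at Δz = 3.67 mm — 4 equal slices spanning the solid's height, so layer i sits at z = i·h/4 — gives 4 non-empty perimeters. Each is a 4-segment closed polygon; G0 lifts to the layer z and rapids to the start vertex, then G1 traces the edges.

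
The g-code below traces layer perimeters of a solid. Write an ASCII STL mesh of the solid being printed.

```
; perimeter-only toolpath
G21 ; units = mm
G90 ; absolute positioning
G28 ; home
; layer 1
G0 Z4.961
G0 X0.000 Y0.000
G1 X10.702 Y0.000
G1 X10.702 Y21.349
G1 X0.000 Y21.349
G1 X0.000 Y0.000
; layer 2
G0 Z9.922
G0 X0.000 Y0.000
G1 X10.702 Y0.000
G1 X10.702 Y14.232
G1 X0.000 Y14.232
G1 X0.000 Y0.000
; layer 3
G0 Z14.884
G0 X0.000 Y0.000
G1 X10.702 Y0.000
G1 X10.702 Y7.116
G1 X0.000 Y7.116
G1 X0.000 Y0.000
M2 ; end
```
solid part
  facet normal 0.0000 0.0000 -1.0000
    outer loop
      vertex 10.702 28.465 0.000
      vertex 10.702 0.000 0.000
      vertex 0.000 0.000 0.000
    endloop
  endfacet
  facet normal 0.0000 0.0000 -1.0000
    outer loop
      vertex 0.000 28.465 0.000
      vertex 10.702 28.465 0.000
      vertex 0.000 0.000 0.000
    endloop
  endfacet
  facet normal 0.0000 -1.0000 0.0000
    outer loop
      vertex 0.000 0.000 0.000
      vertex 10.702 0.000 0.000
      vertex 10.702 0.000 19.845
    endloop
  endfacet
  facet normal 0.0000 -1.0000 0.0000
    outer loop
      vertex 0.000 0.000 0.000
      vertex 10.702 0.000 19.845
      vertex 0.000 0.000 19.845
    endloop
  endfacet
  facet normal 0.0000 0.5719 0.8203
    outer loop
      vertex 0.000 0.000 19.845
      vertex 10.702 0.000 19.845
      vertex 10.702 28.465 0.000
    endloop
  endfacet
  facet normal 0.0000 0.5719 0.8203
    outer loop
      vertex 0.000 0.000 19.845
      vertex 10.702 28.465 0.000
      vertex 0.000 28.465 0.000
    endloop
  endfacet
  facet normal -1.0000 0.0000 0.0000
    outer loop
      vertex 0.000 0.000 19.845
      vertex 0.000 28.465 0.000
      vertex 0.000 0.000 0.000
    endloop
  endfacet
  facet normal 1.0000 0.0000 0.0000
    outer loop
      vertex 10.702 0.000 0.000
      vertex 10.702 28.465 0.000
      vertex 10.702 0.000 19.845
    endloop
  endfacet
endsolid part

The G0 Z moves step by Δz≈4.961 mm. The G1 loops shrink linearly with z, so the solid tapers from its base footprint up to z≈19.8. Closing with a flat bottom cap and the tapered top and triangulating gives 8 facets — a wedge (ramp): 10.7 × 28.5 mm base, rising to 19.8 mm along the y=0 edge and sloping linearly to z=0 at y=28.5.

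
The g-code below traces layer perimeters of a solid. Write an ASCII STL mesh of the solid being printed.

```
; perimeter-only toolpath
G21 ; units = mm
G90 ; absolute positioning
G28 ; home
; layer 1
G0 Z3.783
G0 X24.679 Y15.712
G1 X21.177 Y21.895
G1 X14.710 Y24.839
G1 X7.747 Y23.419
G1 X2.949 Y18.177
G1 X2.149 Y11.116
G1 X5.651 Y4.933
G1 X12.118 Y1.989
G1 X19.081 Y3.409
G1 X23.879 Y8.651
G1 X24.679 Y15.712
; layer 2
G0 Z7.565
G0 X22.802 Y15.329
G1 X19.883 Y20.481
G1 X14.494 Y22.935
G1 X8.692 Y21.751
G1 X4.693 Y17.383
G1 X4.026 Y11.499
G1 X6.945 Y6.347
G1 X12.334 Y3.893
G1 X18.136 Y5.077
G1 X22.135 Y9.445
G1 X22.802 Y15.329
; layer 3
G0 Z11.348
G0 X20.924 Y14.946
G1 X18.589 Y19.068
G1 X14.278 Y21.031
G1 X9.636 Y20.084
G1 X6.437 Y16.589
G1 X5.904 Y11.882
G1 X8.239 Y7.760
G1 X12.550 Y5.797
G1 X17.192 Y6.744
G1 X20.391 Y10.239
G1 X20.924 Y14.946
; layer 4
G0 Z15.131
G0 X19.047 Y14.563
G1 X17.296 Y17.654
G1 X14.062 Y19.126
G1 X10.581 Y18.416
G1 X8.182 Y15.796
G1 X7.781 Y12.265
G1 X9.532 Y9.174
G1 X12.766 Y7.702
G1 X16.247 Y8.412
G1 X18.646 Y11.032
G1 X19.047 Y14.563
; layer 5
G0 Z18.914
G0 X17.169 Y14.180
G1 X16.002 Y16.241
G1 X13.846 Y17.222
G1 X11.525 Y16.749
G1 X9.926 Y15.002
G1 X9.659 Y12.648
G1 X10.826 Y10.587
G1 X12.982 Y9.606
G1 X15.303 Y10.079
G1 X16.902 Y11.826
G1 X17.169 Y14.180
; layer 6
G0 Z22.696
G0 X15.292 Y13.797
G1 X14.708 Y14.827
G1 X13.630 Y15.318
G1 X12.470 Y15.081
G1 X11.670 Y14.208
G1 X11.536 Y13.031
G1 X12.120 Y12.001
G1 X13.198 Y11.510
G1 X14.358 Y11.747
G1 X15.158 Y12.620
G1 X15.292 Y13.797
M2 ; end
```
solid part
  facet normal 0.0000 0.0000 -1.0000
    outer loop
      vertex 14.926 26.743 0.000
      vertex 22.471 23.308 0.000
      vertex 26.557 16.095 0.000
    endloop
  endfacet
  facet normal 0.0000 0.0000 -1.0000
    outer loop
      vertex 6.803 25.086 0.000
      vertex 14.926 26.743 0.000
      vertex 26.557 16.095 0.000
    endloop
  endfacet
  facet normal 0.0000 0.0000 -1.0000
    outer loop
      vertex 1.205 18.971 0.000
      vertex 6.803 25.086 0.000
      vertex 26.557 16.095 0.000
    endloop
  endfacet
  facet normal 0.0000 0.0000 -1.0000
    outer loop
      vertex 0.271 10.733 0.000
      vertex 1.205 18.971 0.000
      vertex 26.557 16.095 0.000
    endloop
  endfacet
  facet normal 0.0000 0.0000 -1.0000
    outer loop
      vertex 4.357 3.520 0.000
      vertex 0.271 10.733 0.000
      vertex 26.557 16.095 0.000
    endloop
  endfacet
  facet normal 0.0000 0.0000 -1.0000
    outer loop
      vertex 11.902 0.085 0.000
      vertex 4.357 3.520 0.000
      vertex 26.557 16.095 0.000
    endloop
  endfacet
  facet normal 0.0000 0.0000 -1.0000
    outer loop
      vertex 20.025 1.742 0.000
      vertex 11.902 0.085 0.000
      vertex 26.557 16.095 0.000
    endloop
  endfacet
  facet normal 0.0000 0.0000 -1.0000
    outer loop
      vertex 25.623 7.857 0.000
      vertex 20.025 1.742 0.000
      vertex 26.557 16.095 0.000
    endloop
  endfacet
  facet normal 0.7839 0.4440 0.4340
    outer loop
      vertex 26.557 16.095 0.000
      vertex 22.471 23.308 0.000
      vertex 13.414 13.414 26.479
    endloop
  endfacet
  facet normal 0.3733 0.8199 0.4340
    outer loop
      vertex 22.471 23.308 0.000
      vertex 14.926 26.743 0.000
      vertex 13.414 13.414 26.479
    endloop
  endfacet
  facet normal -0.1801 0.8827 0.4341
    outer loop
      vertex 14.926 26.743 0.000
      vertex 6.803 25.086 0.000
      vertex 13.414 13.414 26.479
    endloop
  endfacet
  facet normal -0.6645 0.6083 0.4341
    outer loop
      vertex 6.803 25.086 0.000
      vertex 1.205 18.971 0.000
      vertex 13.414 13.414 26.479
    endloop
  endfacet
  facet normal -0.8952 0.1015 0.4340
    outer loop
      vertex 1.205 18.971 0.000
      vertex 0.271 10.733 0.000
      vertex 13.414 13.414 26.479
    endloop
  endfacet
  facet normal -0.7839 -0.4440 0.4340
    outer loop
      vertex 0.271 10.733 0.000
      vertex 4.357 3.520 0.000
      vertex 13.414 13.414 26.479
    endloop
  endfacet
  facet normal -0.3733 -0.8199 0.4340
    outer loop
      vertex 4.357 3.520 0.000
      vertex 11.902 0.085 0.000
      vertex 13.414 13.414 26.479
    endloop
  endfacet
  facet normal 0.1801 -0.8827 0.4341
    outer loop
      vertex 11.902 0.085 0.000
      vertex 20.025 1.742 0.000
      vertex 13.414 13.414 26.479
    endloop
  endfacet
  facet normal 0.6645 -0.6083 0.4341
    outer loop
      vertex 20.025 1.742 0.000
      vertex 25.623 7.857 0.000
      vertex 13.414 13.414 26.479
    endloop
  endfacet
  facet normal 0.8952 -0.1015 0.4340
    outer loop
      vertex 25.623 7.857 0.000
      vertex 26.557 16.095 0.000
      vertex 13.414 13.414 26.479
    endloop
  endfacet
endsolid part

The G0 Z moves step by Δz≈3.783 mm. The G1 loops shrink linearly with z, so the solid tapers from its base footprint up to z≈26.5. Closing with a flat bottom cap and the tapered top and triangulating gives 18 facets — a regular 10-sided pyramid, base circumscribed radius ≈ 13.4 mm, apex at z ≈ 26.5 mm.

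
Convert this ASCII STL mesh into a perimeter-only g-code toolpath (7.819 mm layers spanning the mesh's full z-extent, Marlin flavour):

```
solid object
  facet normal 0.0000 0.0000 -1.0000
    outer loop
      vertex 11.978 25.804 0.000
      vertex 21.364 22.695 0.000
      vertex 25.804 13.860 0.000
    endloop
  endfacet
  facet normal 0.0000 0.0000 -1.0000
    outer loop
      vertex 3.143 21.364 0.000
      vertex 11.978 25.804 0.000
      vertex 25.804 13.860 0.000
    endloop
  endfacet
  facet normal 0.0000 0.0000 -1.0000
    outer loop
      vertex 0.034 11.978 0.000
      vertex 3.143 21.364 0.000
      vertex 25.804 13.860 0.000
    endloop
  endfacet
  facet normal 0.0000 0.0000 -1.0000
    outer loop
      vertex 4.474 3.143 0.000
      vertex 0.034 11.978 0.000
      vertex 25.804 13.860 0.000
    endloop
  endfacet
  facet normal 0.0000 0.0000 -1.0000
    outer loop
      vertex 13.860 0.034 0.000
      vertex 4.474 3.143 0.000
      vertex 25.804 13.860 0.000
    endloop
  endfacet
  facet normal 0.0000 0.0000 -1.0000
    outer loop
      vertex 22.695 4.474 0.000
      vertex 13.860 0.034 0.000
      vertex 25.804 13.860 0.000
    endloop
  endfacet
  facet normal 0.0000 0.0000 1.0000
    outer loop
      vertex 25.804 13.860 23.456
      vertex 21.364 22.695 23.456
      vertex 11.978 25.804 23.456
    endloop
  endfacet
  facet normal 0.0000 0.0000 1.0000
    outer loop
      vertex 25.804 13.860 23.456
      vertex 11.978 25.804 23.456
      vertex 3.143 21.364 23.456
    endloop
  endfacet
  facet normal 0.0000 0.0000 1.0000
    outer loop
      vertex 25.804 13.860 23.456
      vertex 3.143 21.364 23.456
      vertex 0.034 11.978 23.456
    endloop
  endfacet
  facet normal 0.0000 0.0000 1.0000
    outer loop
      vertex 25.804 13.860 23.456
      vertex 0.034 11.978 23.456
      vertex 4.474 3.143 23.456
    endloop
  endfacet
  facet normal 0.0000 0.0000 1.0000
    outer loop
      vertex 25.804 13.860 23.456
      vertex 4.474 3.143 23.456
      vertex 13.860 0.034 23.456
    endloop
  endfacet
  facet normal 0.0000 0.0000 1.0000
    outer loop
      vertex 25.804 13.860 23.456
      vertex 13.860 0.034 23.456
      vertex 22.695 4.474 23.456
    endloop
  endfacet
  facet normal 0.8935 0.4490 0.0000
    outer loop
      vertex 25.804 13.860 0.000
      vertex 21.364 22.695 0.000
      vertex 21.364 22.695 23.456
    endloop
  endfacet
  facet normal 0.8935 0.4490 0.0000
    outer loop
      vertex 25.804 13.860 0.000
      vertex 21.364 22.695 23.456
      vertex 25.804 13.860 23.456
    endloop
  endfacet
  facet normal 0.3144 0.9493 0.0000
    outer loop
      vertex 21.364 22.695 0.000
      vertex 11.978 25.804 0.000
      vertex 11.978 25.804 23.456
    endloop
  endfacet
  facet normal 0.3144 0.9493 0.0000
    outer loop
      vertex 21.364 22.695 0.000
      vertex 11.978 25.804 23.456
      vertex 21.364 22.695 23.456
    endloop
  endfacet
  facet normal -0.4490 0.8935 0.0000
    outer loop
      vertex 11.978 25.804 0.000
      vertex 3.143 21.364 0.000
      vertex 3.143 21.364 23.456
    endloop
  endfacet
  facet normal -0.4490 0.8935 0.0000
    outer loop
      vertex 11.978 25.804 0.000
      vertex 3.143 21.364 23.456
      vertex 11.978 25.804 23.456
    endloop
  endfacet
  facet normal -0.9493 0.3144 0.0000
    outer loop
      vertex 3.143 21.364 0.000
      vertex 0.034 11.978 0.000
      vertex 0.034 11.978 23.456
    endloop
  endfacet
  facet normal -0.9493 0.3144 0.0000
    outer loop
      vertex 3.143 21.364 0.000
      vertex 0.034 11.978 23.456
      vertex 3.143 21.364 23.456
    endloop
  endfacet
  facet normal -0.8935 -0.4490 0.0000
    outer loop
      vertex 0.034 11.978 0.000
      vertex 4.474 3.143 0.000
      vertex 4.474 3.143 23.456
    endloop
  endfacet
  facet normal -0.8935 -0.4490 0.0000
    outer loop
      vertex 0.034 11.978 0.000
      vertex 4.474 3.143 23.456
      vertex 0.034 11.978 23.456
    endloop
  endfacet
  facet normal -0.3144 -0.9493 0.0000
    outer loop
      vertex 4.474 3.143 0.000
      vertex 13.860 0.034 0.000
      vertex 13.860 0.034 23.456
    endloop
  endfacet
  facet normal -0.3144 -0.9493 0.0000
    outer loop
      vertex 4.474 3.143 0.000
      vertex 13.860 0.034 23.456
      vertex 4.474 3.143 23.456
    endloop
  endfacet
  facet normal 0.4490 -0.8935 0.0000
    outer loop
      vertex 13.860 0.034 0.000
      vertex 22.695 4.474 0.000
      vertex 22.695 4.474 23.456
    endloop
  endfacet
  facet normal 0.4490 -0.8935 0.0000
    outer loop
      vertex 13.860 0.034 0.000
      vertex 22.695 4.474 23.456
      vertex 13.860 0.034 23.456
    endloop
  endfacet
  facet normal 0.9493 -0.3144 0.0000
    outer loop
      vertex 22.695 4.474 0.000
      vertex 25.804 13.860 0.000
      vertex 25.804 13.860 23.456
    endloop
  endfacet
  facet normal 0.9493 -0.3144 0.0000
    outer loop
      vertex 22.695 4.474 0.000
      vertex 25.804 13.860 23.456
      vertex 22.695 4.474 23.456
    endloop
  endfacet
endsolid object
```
; perimeter-only toolpath
G21 ; units = mm
G90 ; absolute positioning
G28 ; home
; layer 1
G0 Z7.819
G0 X25.804 Y13.860
G1 X21.364 Y22.695
G1 X11.978 Y25.804
G1 X3.143 Y21.364
G1 X0.034 Y11.978
G1 X4.474 Y3.143
G1 X13.860 Y0.034
G1 X22.695 Y4.474
G1 X25.804 Y13.860
; layer 2
G0 Z15.637
G0 X25.804 Y13.860
G1 X21.364 Y22.695
G1 X11.978 Y25.804
G1 X3.143 Y21.364
G1 X0.034 Y11.978
G1 X4.474 Y3.143
G1 X13.860 Y0.034
G1 X22.695 Y4.474
G1 X25.804 Y13.860
; layer 3
G0 Z23.456
G0 X25.804 Y13.860
G1 X21.364 Y22.695
G1 X11.978 Y25.804
G1 X3.143 Y21.364
G1 X0.034 Y11.978
G1 X4.474 Y3.143
G1 X13.860 Y0.034
G1 X22.695 Y4.474
G1 X25.804 Y13.860
M2 ; end

The solid is a regular 8-sided prism (a cylinder approximated with 8 flat sides), circumscribed radius ≈ 12.9 mm, height ≈ 23.5 mm. Slicing at Δz = 7.819 mm — 3 equal slices spanning the solid's height, so layer i sits at z = i·h/3 — gives 3 non-empty perimeters. Each is a 8-segment closed polygon; G0 lifts to the layer z and rapids to the start vertex, then G1 traces the edges.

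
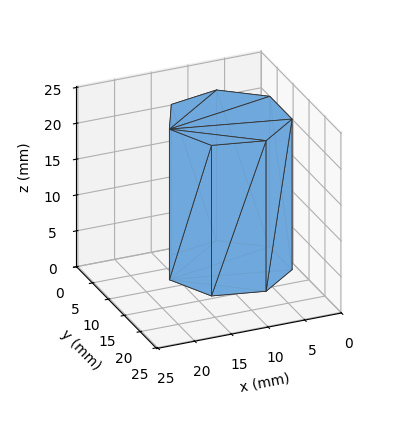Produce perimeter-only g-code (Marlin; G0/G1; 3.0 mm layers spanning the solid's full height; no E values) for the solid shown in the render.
Reading the render: the shape is a regular 7-sided prism (a cylinder approximated with 7 flat sides), circumscribed radius ≈ 8 mm, height ≈ 21 mm (dimensions read to the nearest mm from the axis ticks). For the g-code, the solid's height is divided into equal slices at the stated Δz and each level perimeter traced with G1 moves after a G0 lift.

; perimeter-only toolpath
G21 ; units = mm
G90 ; absolute positioning
G28 ; home
; layer 1
G0 Z3.0
G0 X16.0 Y8.0
G1 X13.0 Y14.3
G1 X6.2 Y15.8
G1 X0.8 Y11.5
G1 X0.8 Y4.5
G1 X6.2 Y0.2
G1 X13.0 Y1.7
G1 X16.0 Y8.0
; layer 2
G0 Z6.0
G0 X16.0 Y8.0
G1 X13.0 Y14.3
G1 X6.2 Y15.8
G1 X0.8 Y11.5
G1 X0.8 Y4.5
G1 X6.2 Y0.2
G1 X13.0 Y1.7
G1 X16.0 Y8.0
; layer 3
G0 Z9.0
G0 X16.0 Y8.0
G1 X13.0 Y14.3
G1 X6.2 Y15.8
G1 X0.8 Y11.5
G1 X0.8 Y4.5
G1 X6.2 Y0.2
G1 X13.0 Y1.7
G1 X16.0 Y8.0
; layer 4
G0 Z12.0
G0 X16.0 Y8.0
G1 X13.0 Y14.3
G1 X6.2 Y15.8
G1 X0.8 Y11.5
G1 X0.8 Y4.5
G1 X6.2 Y0.2
G1 X13.0 Y1.7
G1 X16.0 Y8.0
; layer 5
G0 Z15.0
G0 X16.0 Y8.0
G1 X13.0 Y14.3
G1 X6.2 Y15.8
G1 X0.8 Y11.5
G1 X0.8 Y4.5
G1 X6.2 Y0.2
G1 X13.0 Y1.7
G1 X16.0 Y8.0
; layer 6
G0 Z18.0
G0 X16.0 Y8.0
G1 X13.0 Y14.3
G1 X6.2 Y15.8
G1 X0.8 Y11.5
G1 X0.8 Y4.5
G1 X6.2 Y0.2
G1 X13.0 Y1.7
G1 X16.0 Y8.0
; layer 7
G0 Z21.0
G0 X16.0 Y8.0
G1 X13.0 Y14.3
G1 X6.2 Y15.8
G1 X0.8 Y11.5
G1 X0.8 Y4.5
G1 X6.2 Y0.2
G1 X13.0 Y1.7
G1 X16.0 Y8.0
M2 ; end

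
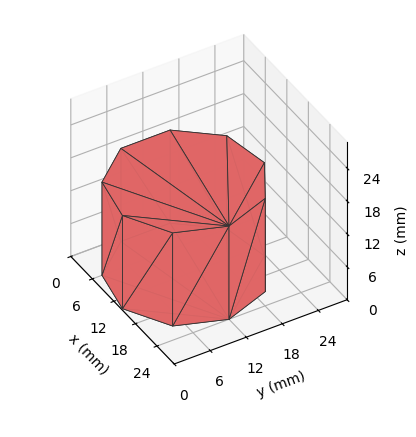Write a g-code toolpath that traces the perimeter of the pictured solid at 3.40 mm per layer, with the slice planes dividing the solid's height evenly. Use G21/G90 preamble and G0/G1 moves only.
Reading the render: the shape is a regular 9-sided prism (a cylinder approximated with 9 flat sides), circumscribed radius ≈ 12 mm, height ≈ 17 mm (dimensions read to the nearest mm from the axis ticks). For the g-code, the solid's height is divided into equal slices at the stated Δz and each level perimeter traced with G1 moves after a G0 lift.

; perimeter-only toolpath
G21 ; units = mm
G90 ; absolute positioning
G28 ; home
; layer 1
G0 Z3.40
G0 X24.00 Y12.00
G1 X21.19 Y19.71
G1 X14.08 Y23.82
G1 X6.00 Y22.39
G1 X0.72 Y16.10
G1 X0.72 Y7.90
G1 X6.00 Y1.61
G1 X14.08 Y0.18
G1 X21.19 Y4.29
G1 X24.00 Y12.00
; layer 2
G0 Z6.80
G0 X24.00 Y12.00
G1 X21.19 Y19.71
G1 X14.08 Y23.82
G1 X6.00 Y22.39
G1 X0.72 Y16.10
G1 X0.72 Y7.90
G1 X6.00 Y1.61
G1 X14.08 Y0.18
G1 X21.19 Y4.29
G1 X24.00 Y12.00
; layer 3
G0 Z10.20
G0 X24.00 Y12.00
G1 X21.19 Y19.71
G1 X14.08 Y23.82
G1 X6.00 Y22.39
G1 X0.72 Y16.10
G1 X0.72 Y7.90
G1 X6.00 Y1.61
G1 X14.08 Y0.18
G1 X21.19 Y4.29
G1 X24.00 Y12.00
; layer 4
G0 Z13.60
G0 X24.00 Y12.00
G1 X21.19 Y19.71
G1 X14.08 Y23.82
G1 X6.00 Y22.39
G1 X0.72 Y16.10
G1 X0.72 Y7.90
G1 X6.00 Y1.61
G1 X14.08 Y0.18
G1 X21.19 Y4.29
G1 X24.00 Y12.00
; layer 5
G0 Z17.00
G0 X24.00 Y12.00
G1 X21.19 Y19.71
G1 X14.08 Y23.82
G1 X6.00 Y22.39
G1 X0.72 Y16.10
G1 X0.72 Y7.90
G1 X6.00 Y1.61
G1 X14.08 Y0.18
G1 X21.19 Y4.29
G1 X24.00 Y12.00
M2 ; end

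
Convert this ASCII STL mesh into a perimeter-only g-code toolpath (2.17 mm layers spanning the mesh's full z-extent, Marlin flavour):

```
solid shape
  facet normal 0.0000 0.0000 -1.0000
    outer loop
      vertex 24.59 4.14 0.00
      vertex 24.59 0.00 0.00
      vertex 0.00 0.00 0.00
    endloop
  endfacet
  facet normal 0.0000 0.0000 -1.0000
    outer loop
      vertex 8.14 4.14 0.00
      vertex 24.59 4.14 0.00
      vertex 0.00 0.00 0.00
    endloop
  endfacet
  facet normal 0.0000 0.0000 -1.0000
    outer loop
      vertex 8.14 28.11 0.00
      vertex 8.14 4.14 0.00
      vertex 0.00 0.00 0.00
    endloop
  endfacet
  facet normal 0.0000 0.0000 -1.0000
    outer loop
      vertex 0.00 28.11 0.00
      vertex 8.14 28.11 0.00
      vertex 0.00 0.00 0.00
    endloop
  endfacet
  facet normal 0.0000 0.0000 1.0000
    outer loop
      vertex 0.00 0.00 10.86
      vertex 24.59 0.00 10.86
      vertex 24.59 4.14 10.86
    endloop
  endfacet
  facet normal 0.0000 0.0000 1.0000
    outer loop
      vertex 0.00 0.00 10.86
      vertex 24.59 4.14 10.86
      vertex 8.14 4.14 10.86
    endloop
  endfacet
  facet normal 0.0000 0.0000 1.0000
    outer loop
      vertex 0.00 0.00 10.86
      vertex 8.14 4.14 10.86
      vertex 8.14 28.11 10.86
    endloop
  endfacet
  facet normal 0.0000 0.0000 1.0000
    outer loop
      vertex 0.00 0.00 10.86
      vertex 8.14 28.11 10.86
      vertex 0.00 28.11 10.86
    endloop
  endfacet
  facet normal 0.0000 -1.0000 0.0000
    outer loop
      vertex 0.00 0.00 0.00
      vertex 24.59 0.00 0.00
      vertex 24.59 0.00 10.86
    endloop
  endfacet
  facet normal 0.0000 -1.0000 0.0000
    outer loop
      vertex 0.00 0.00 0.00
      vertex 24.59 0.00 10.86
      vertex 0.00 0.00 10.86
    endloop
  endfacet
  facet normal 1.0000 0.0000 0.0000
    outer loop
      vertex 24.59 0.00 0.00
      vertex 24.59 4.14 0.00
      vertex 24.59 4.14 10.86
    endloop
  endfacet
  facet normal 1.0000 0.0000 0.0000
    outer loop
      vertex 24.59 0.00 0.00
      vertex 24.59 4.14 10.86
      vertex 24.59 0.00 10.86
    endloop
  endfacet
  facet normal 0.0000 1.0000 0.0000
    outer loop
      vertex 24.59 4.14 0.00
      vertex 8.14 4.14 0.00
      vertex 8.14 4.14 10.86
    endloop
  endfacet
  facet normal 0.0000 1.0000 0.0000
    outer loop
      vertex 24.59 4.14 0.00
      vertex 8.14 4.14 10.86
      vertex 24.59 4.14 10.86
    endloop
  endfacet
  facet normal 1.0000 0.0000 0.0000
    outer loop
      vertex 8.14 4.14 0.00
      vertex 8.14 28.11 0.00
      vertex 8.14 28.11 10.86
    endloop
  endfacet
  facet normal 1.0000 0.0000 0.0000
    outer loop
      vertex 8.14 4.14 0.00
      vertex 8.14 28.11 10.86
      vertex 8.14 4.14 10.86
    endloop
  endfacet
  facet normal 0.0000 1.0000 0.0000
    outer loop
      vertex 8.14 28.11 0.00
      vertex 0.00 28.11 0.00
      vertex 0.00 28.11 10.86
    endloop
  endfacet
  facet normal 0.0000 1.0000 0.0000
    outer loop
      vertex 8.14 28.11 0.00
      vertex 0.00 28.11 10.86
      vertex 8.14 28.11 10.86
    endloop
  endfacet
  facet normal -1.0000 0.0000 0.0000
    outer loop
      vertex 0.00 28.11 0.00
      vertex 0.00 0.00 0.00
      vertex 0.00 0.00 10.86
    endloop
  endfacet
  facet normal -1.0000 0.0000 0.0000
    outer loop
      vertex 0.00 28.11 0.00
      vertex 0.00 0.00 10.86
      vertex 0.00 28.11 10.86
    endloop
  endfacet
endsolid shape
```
; perimeter-only toolpath
G21 ; units = mm
G90 ; absolute positioning
G28 ; home
; layer 1
G0 Z2.17
G0 X0.00 Y0.00
G1 X24.59 Y0.00
G1 X24.59 Y4.14
G1 X8.14 Y4.14
G1 X8.14 Y28.11
G1 X0.00 Y28.11
G1 X0.00 Y0.00
; layer 2
G0 Z4.34
G0 X0.00 Y0.00
G1 X24.59 Y0.00
G1 X24.59 Y4.14
G1 X8.14 Y4.14
G1 X8.14 Y28.11
G1 X0.00 Y28.11
G1 X0.00 Y0.00
; layer 3
G0 Z6.52
G0 X0.00 Y0.00
G1 X24.59 Y0.00
G1 X24.59 Y4.14
G1 X8.14 Y4.14
G1 X8.14 Y28.11
G1 X0.00 Y28.11
G1 X0.00 Y0.00
; layer 4
G0 Z8.69
G0 X0.00 Y0.00
G1 X24.59 Y0.00
G1 X24.59 Y4.14
G1 X8.14 Y4.14
G1 X8.14 Y28.11
G1 X0.00 Y28.11
G1 X0.00 Y0.00
; layer 5
G0 Z10.86
G0 X0.00 Y0.00
G1 X24.59 Y0.00
G1 X24.59 Y4.14
G1 X8.14 Y4.14
G1 X8.14 Y28.11
G1 X0.00 Y28.11
G1 X0.00 Y0.00
M2 ; end

The solid is an L-shaped prism: outer 24.6 × 28.1 mm, arm thicknesses ≈ 4.14 mm (horizontal) and 8.14 mm (vertical), extruded 10.9 mm in z. Slicing at Δz = 2.17 mm — 5 equal slices spanning the solid's height, so layer i sits at z = i·h/5 — gives 5 non-empty perimeters. Each is a 6-segment closed polygon; G0 lifts to the layer z and rapids to the start vertex, then G1 traces the edges.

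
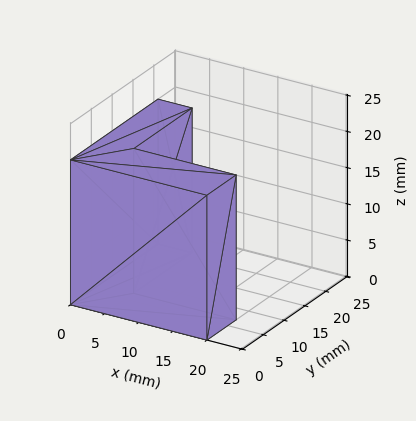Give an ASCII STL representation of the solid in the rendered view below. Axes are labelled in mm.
Reading the render: the shape is an L-shaped prism: outer 20 × 21 mm, arm thicknesses ≈ 7 mm (horizontal) and 5 mm (vertical), extruded 20 mm in z (dimensions read to the nearest mm from the axis ticks). For the STL, each face is triangulated and given an outward normal.

solid part
  facet normal 0.0000 0.0000 -1.0000
    outer loop
      vertex 20.000 7.000 0.000
      vertex 20.000 0.000 0.000
      vertex 0.000 0.000 0.000
    endloop
  endfacet
  facet normal 0.0000 0.0000 -1.0000
    outer loop
      vertex 5.000 7.000 0.000
      vertex 20.000 7.000 0.000
      vertex 0.000 0.000 0.000
    endloop
  endfacet
  facet normal 0.0000 0.0000 -1.0000
    outer loop
      vertex 5.000 21.000 0.000
      vertex 5.000 7.000 0.000
      vertex 0.000 0.000 0.000
    endloop
  endfacet
  facet normal 0.0000 0.0000 -1.0000
    outer loop
      vertex 0.000 21.000 0.000
      vertex 5.000 21.000 0.000
      vertex 0.000 0.000 0.000
    endloop
  endfacet
  facet normal 0.0000 0.0000 1.0000
    outer loop
      vertex 0.000 0.000 20.000
      vertex 20.000 0.000 20.000
      vertex 20.000 7.000 20.000
    endloop
  endfacet
  facet normal 0.0000 0.0000 1.0000
    outer loop
      vertex 0.000 0.000 20.000
      vertex 20.000 7.000 20.000
      vertex 5.000 7.000 20.000
    endloop
  endfacet
  facet normal 0.0000 0.0000 1.0000
    outer loop
      vertex 0.000 0.000 20.000
      vertex 5.000 7.000 20.000
      vertex 5.000 21.000 20.000
    endloop
  endfacet
  facet normal 0.0000 0.0000 1.0000
    outer loop
      vertex 0.000 0.000 20.000
      vertex 5.000 21.000 20.000
      vertex 0.000 21.000 20.000
    endloop
  endfacet
  facet normal 0.0000 -1.0000 0.0000
    outer loop
      vertex 0.000 0.000 0.000
      vertex 20.000 0.000 0.000
      vertex 20.000 0.000 20.000
    endloop
  endfacet
  facet normal 0.0000 -1.0000 0.0000
    outer loop
      vertex 0.000 0.000 0.000
      vertex 20.000 0.000 20.000
      vertex 0.000 0.000 20.000
    endloop
  endfacet
  facet normal 1.0000 0.0000 0.0000
    outer loop
      vertex 20.000 0.000 0.000
      vertex 20.000 7.000 0.000
      vertex 20.000 7.000 20.000
    endloop
  endfacet
  facet normal 1.0000 0.0000 0.0000
    outer loop
      vertex 20.000 0.000 0.000
      vertex 20.000 7.000 20.000
      vertex 20.000 0.000 20.000
    endloop
  endfacet
  facet normal 0.0000 1.0000 0.0000
    outer loop
      vertex 20.000 7.000 0.000
      vertex 5.000 7.000 0.000
      vertex 5.000 7.000 20.000
    endloop
  endfacet
  facet normal 0.0000 1.0000 0.0000
    outer loop
      vertex 20.000 7.000 0.000
      vertex 5.000 7.000 20.000
      vertex 20.000 7.000 20.000
    endloop
  endfacet
  facet normal 1.0000 0.0000 0.0000
    outer loop
      vertex 5.000 7.000 0.000
      vertex 5.000 21.000 0.000
      vertex 5.000 21.000 20.000
    endloop
  endfacet
  facet normal 1.0000 0.0000 0.0000
    outer loop
      vertex 5.000 7.000 0.000
      vertex 5.000 21.000 20.000
      vertex 5.000 7.000 20.000
    endloop
  endfacet
  facet normal 0.0000 1.0000 0.0000
    outer loop
      vertex 5.000 21.000 0.000
      vertex 0.000 21.000 0.000
      vertex 0.000 21.000 20.000
    endloop
  endfacet
  facet normal 0.0000 1.0000 0.0000
    outer loop
      vertex 5.000 21.000 0.000
      vertex 0.000 21.000 20.000
      vertex 5.000 21.000 20.000
    endloop
  endfacet
  facet normal -1.0000 0.0000 0.0000
    outer loop
      vertex 0.000 21.000 0.000
      vertex 0.000 0.000 0.000
      vertex 0.000 0.000 20.000
    endloop
  endfacet
  facet normal -1.0000 0.0000 0.0000
    outer loop
      vertex 0.000 21.000 0.000
      vertex 0.000 0.000 20.000
      vertex 0.000 21.000 20.000
    endloop
  endfacet
endsolid part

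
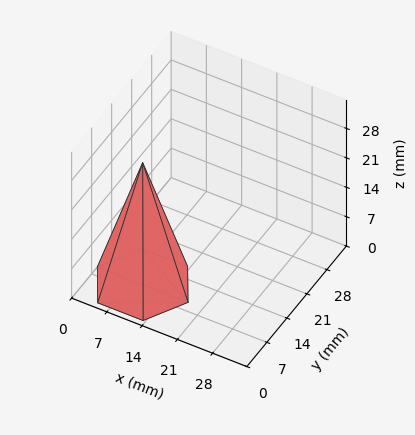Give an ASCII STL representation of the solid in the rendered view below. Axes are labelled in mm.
Reading the render: the shape is a regular 6-sided pyramid, base circumscribed radius ≈ 9 mm, apex at z ≈ 29 mm (dimensions read to the nearest mm from the axis ticks). For the STL, each face is triangulated and given an outward normal.

solid part
  facet normal 0.0000 0.0000 -1.0000
    outer loop
      vertex 4.50 16.79 0.00
      vertex 13.50 16.79 0.00
      vertex 18.00 9.00 0.00
    endloop
  endfacet
  facet normal 0.0000 0.0000 -1.0000
    outer loop
      vertex 0.00 9.00 0.00
      vertex 4.50 16.79 0.00
      vertex 18.00 9.00 0.00
    endloop
  endfacet
  facet normal 0.0000 0.0000 -1.0000
    outer loop
      vertex 4.50 1.21 0.00
      vertex 0.00 9.00 0.00
      vertex 18.00 9.00 0.00
    endloop
  endfacet
  facet normal 0.0000 0.0000 -1.0000
    outer loop
      vertex 13.50 1.21 0.00
      vertex 4.50 1.21 0.00
      vertex 18.00 9.00 0.00
    endloop
  endfacet
  facet normal 0.8362 0.4831 0.2595
    outer loop
      vertex 18.00 9.00 0.00
      vertex 13.50 16.79 0.00
      vertex 9.00 9.00 29.00
    endloop
  endfacet
  facet normal 0.0000 0.9658 0.2594
    outer loop
      vertex 13.50 16.79 0.00
      vertex 4.50 16.79 0.00
      vertex 9.00 9.00 29.00
    endloop
  endfacet
  facet normal -0.8362 0.4831 0.2595
    outer loop
      vertex 4.50 16.79 0.00
      vertex 0.00 9.00 0.00
      vertex 9.00 9.00 29.00
    endloop
  endfacet
  facet normal -0.8362 -0.4831 0.2595
    outer loop
      vertex 0.00 9.00 0.00
      vertex 4.50 1.21 0.00
      vertex 9.00 9.00 29.00
    endloop
  endfacet
  facet normal 0.0000 -0.9658 0.2594
    outer loop
      vertex 4.50 1.21 0.00
      vertex 13.50 1.21 0.00
      vertex 9.00 9.00 29.00
    endloop
  endfacet
  facet normal 0.8362 -0.4831 0.2595
    outer loop
      vertex 13.50 1.21 0.00
      vertex 18.00 9.00 0.00
      vertex 9.00 9.00 29.00
    endloop
  endfacet
endsolid part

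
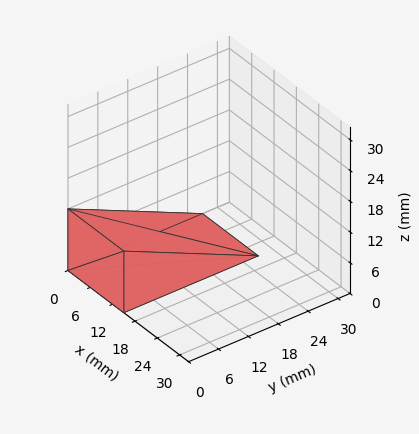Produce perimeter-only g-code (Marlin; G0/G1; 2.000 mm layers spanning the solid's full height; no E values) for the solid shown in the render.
Reading the render: the shape is a wedge (ramp): 15 × 27 mm base, rising to 12 mm along the y=0 edge and sloping linearly to z=0 at y=27 (dimensions read to the nearest mm from the axis ticks). For the g-code, the solid's height is divided into equal slices at the stated Δz and each level perimeter traced with G1 moves after a G0 lift.

; perimeter-only toolpath
G21 ; units = mm
G90 ; absolute positioning
G28 ; home
; layer 1
G0 Z2.000
G0 X0.000 Y0.000
G1 X15.000 Y0.000
G1 X15.000 Y22.500
G1 X0.000 Y22.500
G1 X0.000 Y0.000
; layer 2
G0 Z4.000
G0 X0.000 Y0.000
G1 X15.000 Y0.000
G1 X15.000 Y18.000
G1 X0.000 Y18.000
G1 X0.000 Y0.000
; layer 3
G0 Z6.000
G0 X0.000 Y0.000
G1 X15.000 Y0.000
G1 X15.000 Y13.500
G1 X0.000 Y13.500
G1 X0.000 Y0.000
; layer 4
G0 Z8.000
G0 X0.000 Y0.000
G1 X15.000 Y0.000
G1 X15.000 Y9.000
G1 X0.000 Y9.000
G1 X0.000 Y0.000
; layer 5
G0 Z10.000
G0 X0.000 Y0.000
G1 X15.000 Y0.000
G1 X15.000 Y4.500
G1 X0.000 Y4.500
G1 X0.000 Y0.000
M2 ; end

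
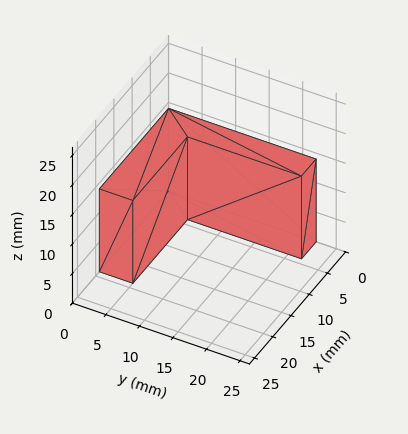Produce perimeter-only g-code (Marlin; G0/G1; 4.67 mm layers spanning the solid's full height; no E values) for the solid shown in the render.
Reading the render: the shape is an L-shaped prism: outer 19 × 22 mm, arm thicknesses ≈ 5 mm (horizontal) and 4 mm (vertical), extruded 14 mm in z (dimensions read to the nearest mm from the axis ticks). For the g-code, the solid's height is divided into equal slices at the stated Δz and each level perimeter traced with G1 moves after a G0 lift.

; perimeter-only toolpath
G21 ; units = mm
G90 ; absolute positioning
G28 ; home
; layer 1
G0 Z4.67
G0 X0.00 Y0.00
G1 X19.00 Y0.00
G1 X19.00 Y5.00
G1 X4.00 Y5.00
G1 X4.00 Y22.00
G1 X0.00 Y22.00
G1 X0.00 Y0.00
; layer 2
G0 Z9.33
G0 X0.00 Y0.00
G1 X19.00 Y0.00
G1 X19.00 Y5.00
G1 X4.00 Y5.00
G1 X4.00 Y22.00
G1 X0.00 Y22.00
G1 X0.00 Y0.00
; layer 3
G0 Z14.00
G0 X0.00 Y0.00
G1 X19.00 Y0.00
G1 X19.00 Y5.00
G1 X4.00 Y5.00
G1 X4.00 Y22.00
G1 X0.00 Y22.00
G1 X0.00 Y0.00
M2 ; end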